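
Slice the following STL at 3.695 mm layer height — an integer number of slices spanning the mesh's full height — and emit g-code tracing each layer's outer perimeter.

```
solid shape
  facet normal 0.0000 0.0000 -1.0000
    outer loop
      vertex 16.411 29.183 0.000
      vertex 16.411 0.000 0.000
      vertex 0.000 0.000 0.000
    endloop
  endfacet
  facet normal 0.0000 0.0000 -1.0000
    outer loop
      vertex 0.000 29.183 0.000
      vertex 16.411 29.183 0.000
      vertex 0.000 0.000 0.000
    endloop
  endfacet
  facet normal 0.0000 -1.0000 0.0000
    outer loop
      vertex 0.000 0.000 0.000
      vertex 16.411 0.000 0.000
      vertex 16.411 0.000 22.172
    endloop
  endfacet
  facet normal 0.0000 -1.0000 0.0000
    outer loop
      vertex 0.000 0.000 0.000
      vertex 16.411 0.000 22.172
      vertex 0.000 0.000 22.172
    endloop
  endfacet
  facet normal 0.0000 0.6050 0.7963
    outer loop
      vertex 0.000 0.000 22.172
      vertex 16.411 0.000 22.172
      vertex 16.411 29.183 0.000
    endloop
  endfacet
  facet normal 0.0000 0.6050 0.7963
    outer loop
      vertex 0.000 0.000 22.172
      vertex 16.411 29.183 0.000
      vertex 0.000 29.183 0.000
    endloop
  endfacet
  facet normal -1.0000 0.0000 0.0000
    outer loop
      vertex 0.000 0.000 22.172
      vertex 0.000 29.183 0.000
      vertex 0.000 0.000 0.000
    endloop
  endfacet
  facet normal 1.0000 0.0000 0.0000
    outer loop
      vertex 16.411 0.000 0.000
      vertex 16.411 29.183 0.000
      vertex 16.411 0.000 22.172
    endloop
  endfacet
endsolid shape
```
; perimeter-only toolpath
G21 ; units = mm
G90 ; absolute positioning
G28 ; home
; layer 1
G0 Z3.695
G0 X0.000 Y0.000
G1 X16.411 Y0.000
G1 X16.411 Y24.319
G1 X0.000 Y24.319
G1 X0.000 Y0.000
; layer 2
G0 Z7.391
G0 X0.000 Y0.000
G1 X16.411 Y0.000
G1 X16.411 Y19.455
G1 X0.000 Y19.455
G1 X0.000 Y0.000
; layer 3
G0 Z11.086
G0 X0.000 Y0.000
G1 X16.411 Y0.000
G1 X16.411 Y14.591
G1 X0.000 Y14.591
G1 X0.000 Y0.000
; layer 4
G0 Z14.781
G0 X0.000 Y0.000
G1 X16.411 Y0.000
G1 X16.411 Y9.728
G1 X0.000 Y9.728
G1 X0.000 Y0.000
; layer 5
G0 Z18.477
G0 X0.000 Y0.000
G1 X16.411 Y0.000
G1 X16.411 Y4.864
G1 X0.000 Y4.864
G1 X0.000 Y0.000
M2 ; end

The solid is a wedge (ramp): 16.4 × 29.2 mm base, rising to 22.2 mm along the y=0 edge and sloping linearly to z=0 at y=29.2. Slicing at Δz = 3.695 mm — 6 equal slices spanning the solid's height, so layer i sits at z = i·h/6 — gives 5 non-empty perimeters. Each is a 4-segment closed polygon; G0 lifts to the layer z and rapids to the start vertex, then G1 traces the edges. The cross-section shrinks linearly with z (the slice at the apex is degenerate and omitted).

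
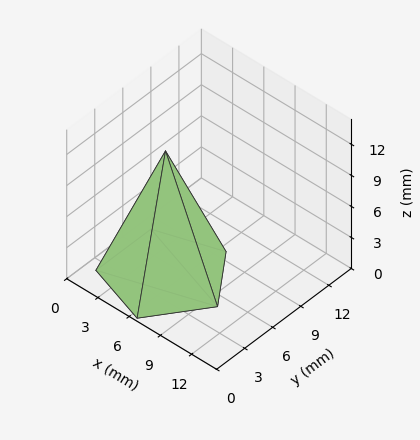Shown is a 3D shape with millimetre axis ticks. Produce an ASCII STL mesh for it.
Reading the render: the shape is a regular 5-sided pyramid, base circumscribed radius ≈ 5 mm, apex at z ≈ 12 mm (dimensions read to the nearest mm from the axis ticks). For the STL, each face is triangulated and given an outward normal.

solid part
  facet normal 0.0000 0.0000 -1.0000
    outer loop
      vertex 0.955 7.939 0.000
      vertex 6.545 9.755 0.000
      vertex 10.000 5.000 0.000
    endloop
  endfacet
  facet normal 0.0000 0.0000 -1.0000
    outer loop
      vertex 0.955 2.061 0.000
      vertex 0.955 7.939 0.000
      vertex 10.000 5.000 0.000
    endloop
  endfacet
  facet normal 0.0000 0.0000 -1.0000
    outer loop
      vertex 6.545 0.245 0.000
      vertex 0.955 2.061 0.000
      vertex 10.000 5.000 0.000
    endloop
  endfacet
  facet normal 0.7666 0.5570 0.3194
    outer loop
      vertex 10.000 5.000 0.000
      vertex 6.545 9.755 0.000
      vertex 5.000 5.000 12.000
    endloop
  endfacet
  facet normal -0.2928 0.9012 0.3194
    outer loop
      vertex 6.545 9.755 0.000
      vertex 0.955 7.939 0.000
      vertex 5.000 5.000 12.000
    endloop
  endfacet
  facet normal -0.9476 0.0000 0.3194
    outer loop
      vertex 0.955 7.939 0.000
      vertex 0.955 2.061 0.000
      vertex 5.000 5.000 12.000
    endloop
  endfacet
  facet normal -0.2928 -0.9012 0.3194
    outer loop
      vertex 0.955 2.061 0.000
      vertex 6.545 0.245 0.000
      vertex 5.000 5.000 12.000
    endloop
  endfacet
  facet normal 0.7666 -0.5570 0.3194
    outer loop
      vertex 6.545 0.245 0.000
      vertex 10.000 5.000 0.000
      vertex 5.000 5.000 12.000
    endloop
  endfacet
endsolid part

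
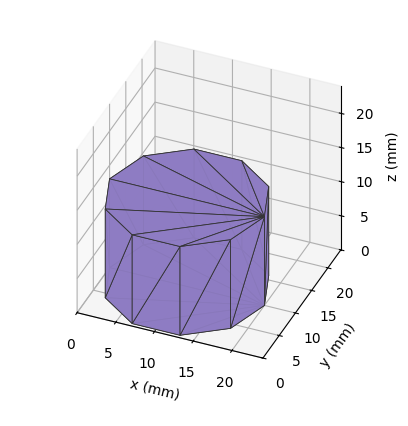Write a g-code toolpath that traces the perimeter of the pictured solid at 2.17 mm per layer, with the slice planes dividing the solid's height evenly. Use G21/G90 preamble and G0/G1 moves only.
Reading the render: the shape is a regular 10-sided prism (a cylinder approximated with 10 flat sides), circumscribed radius ≈ 10 mm, height ≈ 13 mm (dimensions read to the nearest mm from the axis ticks). For the g-code, the solid's height is divided into equal slices at the stated Δz and each level perimeter traced with G1 moves after a G0 lift.

; perimeter-only toolpath
G21 ; units = mm
G90 ; absolute positioning
G28 ; home
; layer 1
G0 Z2.17
G0 X20.00 Y10.00
G1 X18.09 Y15.88
G1 X13.09 Y19.51
G1 X6.91 Y19.51
G1 X1.91 Y15.88
G1 X0.00 Y10.00
G1 X1.91 Y4.12
G1 X6.91 Y0.49
G1 X13.09 Y0.49
G1 X18.09 Y4.12
G1 X20.00 Y10.00
; layer 2
G0 Z4.33
G0 X20.00 Y10.00
G1 X18.09 Y15.88
G1 X13.09 Y19.51
G1 X6.91 Y19.51
G1 X1.91 Y15.88
G1 X0.00 Y10.00
G1 X1.91 Y4.12
G1 X6.91 Y0.49
G1 X13.09 Y0.49
G1 X18.09 Y4.12
G1 X20.00 Y10.00
; layer 3
G0 Z6.50
G0 X20.00 Y10.00
G1 X18.09 Y15.88
G1 X13.09 Y19.51
G1 X6.91 Y19.51
G1 X1.91 Y15.88
G1 X0.00 Y10.00
G1 X1.91 Y4.12
G1 X6.91 Y0.49
G1 X13.09 Y0.49
G1 X18.09 Y4.12
G1 X20.00 Y10.00
; layer 4
G0 Z8.67
G0 X20.00 Y10.00
G1 X18.09 Y15.88
G1 X13.09 Y19.51
G1 X6.91 Y19.51
G1 X1.91 Y15.88
G1 X0.00 Y10.00
G1 X1.91 Y4.12
G1 X6.91 Y0.49
G1 X13.09 Y0.49
G1 X18.09 Y4.12
G1 X20.00 Y10.00
; layer 5
G0 Z10.83
G0 X20.00 Y10.00
G1 X18.09 Y15.88
G1 X13.09 Y19.51
G1 X6.91 Y19.51
G1 X1.91 Y15.88
G1 X0.00 Y10.00
G1 X1.91 Y4.12
G1 X6.91 Y0.49
G1 X13.09 Y0.49
G1 X18.09 Y4.12
G1 X20.00 Y10.00
; layer 6
G0 Z13.00
G0 X20.00 Y10.00
G1 X18.09 Y15.88
G1 X13.09 Y19.51
G1 X6.91 Y19.51
G1 X1.91 Y15.88
G1 X0.00 Y10.00
G1 X1.91 Y4.12
G1 X6.91 Y0.49
G1 X13.09 Y0.49
G1 X18.09 Y4.12
G1 X20.00 Y10.00
M2 ; end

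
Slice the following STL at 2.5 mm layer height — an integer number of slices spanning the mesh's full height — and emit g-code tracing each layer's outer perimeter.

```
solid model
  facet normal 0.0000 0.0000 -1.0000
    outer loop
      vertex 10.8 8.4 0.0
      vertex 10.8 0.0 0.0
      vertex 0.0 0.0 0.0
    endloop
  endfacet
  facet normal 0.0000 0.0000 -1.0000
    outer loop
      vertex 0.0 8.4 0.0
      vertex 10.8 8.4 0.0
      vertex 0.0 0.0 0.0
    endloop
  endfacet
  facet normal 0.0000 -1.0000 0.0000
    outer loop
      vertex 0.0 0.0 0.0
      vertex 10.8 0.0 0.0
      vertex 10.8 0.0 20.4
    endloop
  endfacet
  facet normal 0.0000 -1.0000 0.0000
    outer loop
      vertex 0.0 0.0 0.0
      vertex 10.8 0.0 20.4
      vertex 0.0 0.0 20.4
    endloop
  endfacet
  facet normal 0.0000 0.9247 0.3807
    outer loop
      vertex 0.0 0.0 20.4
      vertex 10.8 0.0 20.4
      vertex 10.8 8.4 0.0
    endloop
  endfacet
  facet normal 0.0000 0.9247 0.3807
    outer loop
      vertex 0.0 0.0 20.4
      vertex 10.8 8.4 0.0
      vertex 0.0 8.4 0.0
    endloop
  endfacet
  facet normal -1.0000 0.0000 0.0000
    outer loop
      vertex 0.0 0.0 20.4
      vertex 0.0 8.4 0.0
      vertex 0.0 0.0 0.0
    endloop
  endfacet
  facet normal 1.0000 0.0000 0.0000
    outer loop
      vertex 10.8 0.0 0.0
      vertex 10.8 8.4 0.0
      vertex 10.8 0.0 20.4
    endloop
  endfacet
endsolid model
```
; perimeter-only toolpath
G21 ; units = mm
G90 ; absolute positioning
G28 ; home
; layer 1
G0 Z2.5
G0 X0.0 Y0.0
G1 X10.8 Y0.0
G1 X10.8 Y7.4
G1 X0.0 Y7.4
G1 X0.0 Y0.0
; layer 2
G0 Z5.1
G0 X0.0 Y0.0
G1 X10.8 Y0.0
G1 X10.8 Y6.3
G1 X0.0 Y6.3
G1 X0.0 Y0.0
; layer 3
G0 Z7.6
G0 X0.0 Y0.0
G1 X10.8 Y0.0
G1 X10.8 Y5.2
G1 X0.0 Y5.2
G1 X0.0 Y0.0
; layer 4
G0 Z10.2
G0 X0.0 Y0.0
G1 X10.8 Y0.0
G1 X10.8 Y4.2
G1 X0.0 Y4.2
G1 X0.0 Y0.0
; layer 5
G0 Z12.8
G0 X0.0 Y0.0
G1 X10.8 Y0.0
G1 X10.8 Y3.2
G1 X0.0 Y3.2
G1 X0.0 Y0.0
; layer 6
G0 Z15.3
G0 X0.0 Y0.0
G1 X10.8 Y0.0
G1 X10.8 Y2.1
G1 X0.0 Y2.1
G1 X0.0 Y0.0
; layer 7
G0 Z17.8
G0 X0.0 Y0.0
G1 X10.8 Y0.0
G1 X10.8 Y1.1
G1 X0.0 Y1.1
G1 X0.0 Y0.0
M2 ; end

The solid is a wedge (ramp): 10.8 × 8.4 mm base, rising to 20.4 mm along the y=0 edge and sloping linearly to z=0 at y=8.4. Slicing at Δz = 2.5 mm — 8 equal slices spanning the solid's height, so layer i sits at z = i·h/8 — gives 7 non-empty perimeters. Each is a 4-segment closed polygon; G0 lifts to the layer z and rapids to the start vertex, then G1 traces the edges. The cross-section shrinks linearly with z (the slice at the apex is degenerate and omitted).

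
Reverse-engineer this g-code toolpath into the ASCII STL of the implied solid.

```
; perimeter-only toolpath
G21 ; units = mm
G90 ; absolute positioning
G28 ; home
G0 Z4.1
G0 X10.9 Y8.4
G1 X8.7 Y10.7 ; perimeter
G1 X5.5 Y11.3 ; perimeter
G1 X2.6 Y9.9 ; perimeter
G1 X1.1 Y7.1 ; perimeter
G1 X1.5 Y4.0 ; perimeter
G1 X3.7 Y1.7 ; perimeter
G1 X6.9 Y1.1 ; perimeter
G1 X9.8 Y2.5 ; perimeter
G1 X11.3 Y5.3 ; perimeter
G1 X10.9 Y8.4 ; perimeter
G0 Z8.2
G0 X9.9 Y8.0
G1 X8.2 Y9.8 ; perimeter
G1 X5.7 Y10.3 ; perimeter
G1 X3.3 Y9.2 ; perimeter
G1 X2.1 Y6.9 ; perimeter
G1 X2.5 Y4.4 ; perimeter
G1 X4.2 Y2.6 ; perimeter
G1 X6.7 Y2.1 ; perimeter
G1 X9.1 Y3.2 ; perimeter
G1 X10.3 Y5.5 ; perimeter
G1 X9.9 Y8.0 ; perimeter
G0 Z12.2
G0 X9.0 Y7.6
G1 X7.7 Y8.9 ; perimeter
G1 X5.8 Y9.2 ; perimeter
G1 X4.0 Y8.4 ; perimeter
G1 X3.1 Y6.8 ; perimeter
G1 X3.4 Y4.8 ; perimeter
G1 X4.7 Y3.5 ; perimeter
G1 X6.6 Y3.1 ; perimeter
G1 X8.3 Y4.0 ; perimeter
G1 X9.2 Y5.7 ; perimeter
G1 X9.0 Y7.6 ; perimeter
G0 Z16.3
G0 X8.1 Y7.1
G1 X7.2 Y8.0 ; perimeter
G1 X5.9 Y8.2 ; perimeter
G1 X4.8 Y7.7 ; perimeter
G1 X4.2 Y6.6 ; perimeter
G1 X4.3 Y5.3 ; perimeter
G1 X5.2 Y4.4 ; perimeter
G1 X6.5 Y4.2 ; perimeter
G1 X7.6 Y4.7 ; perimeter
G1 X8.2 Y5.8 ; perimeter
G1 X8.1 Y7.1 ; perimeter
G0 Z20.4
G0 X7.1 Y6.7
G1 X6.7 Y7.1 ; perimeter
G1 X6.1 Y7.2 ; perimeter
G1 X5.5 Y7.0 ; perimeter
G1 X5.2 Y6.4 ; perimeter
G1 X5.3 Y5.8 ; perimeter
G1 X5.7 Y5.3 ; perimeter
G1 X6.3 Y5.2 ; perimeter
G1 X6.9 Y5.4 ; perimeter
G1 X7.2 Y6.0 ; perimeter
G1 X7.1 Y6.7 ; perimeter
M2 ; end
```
solid part
  facet normal 0.0000 0.0000 -1.0000
    outer loop
      vertex 5.4 12.3 0.0
      vertex 9.2 11.6 0.0
      vertex 11.8 8.9 0.0
    endloop
  endfacet
  facet normal 0.0000 0.0000 -1.0000
    outer loop
      vertex 1.9 10.7 0.0
      vertex 5.4 12.3 0.0
      vertex 11.8 8.9 0.0
    endloop
  endfacet
  facet normal 0.0000 0.0000 -1.0000
    outer loop
      vertex 0.1 7.3 0.0
      vertex 1.9 10.7 0.0
      vertex 11.8 8.9 0.0
    endloop
  endfacet
  facet normal 0.0000 0.0000 -1.0000
    outer loop
      vertex 0.6 3.5 0.0
      vertex 0.1 7.3 0.0
      vertex 11.8 8.9 0.0
    endloop
  endfacet
  facet normal 0.0000 0.0000 -1.0000
    outer loop
      vertex 3.2 0.8 0.0
      vertex 0.6 3.5 0.0
      vertex 11.8 8.9 0.0
    endloop
  endfacet
  facet normal 0.0000 0.0000 -1.0000
    outer loop
      vertex 7.0 0.1 0.0
      vertex 3.2 0.8 0.0
      vertex 11.8 8.9 0.0
    endloop
  endfacet
  facet normal 0.0000 0.0000 -1.0000
    outer loop
      vertex 10.5 1.7 0.0
      vertex 7.0 0.1 0.0
      vertex 11.8 8.9 0.0
    endloop
  endfacet
  facet normal 0.0000 0.0000 -1.0000
    outer loop
      vertex 12.3 5.1 0.0
      vertex 10.5 1.7 0.0
      vertex 11.8 8.9 0.0
    endloop
  endfacet
  facet normal 0.7003 0.6743 0.2344
    outer loop
      vertex 11.8 8.9 0.0
      vertex 9.2 11.6 0.0
      vertex 6.2 6.2 24.5
    endloop
  endfacet
  facet normal 0.1762 0.9565 0.2324
    outer loop
      vertex 9.2 11.6 0.0
      vertex 5.4 12.3 0.0
      vertex 6.2 6.2 24.5
    endloop
  endfacet
  facet normal -0.4043 0.8844 0.2334
    outer loop
      vertex 5.4 12.3 0.0
      vertex 1.9 10.7 0.0
      vertex 6.2 6.2 24.5
    endloop
  endfacet
  facet normal -0.8592 0.4549 0.2343
    outer loop
      vertex 1.9 10.7 0.0
      vertex 0.1 7.3 0.0
      vertex 6.2 6.2 24.5
    endloop
  endfacet
  facet normal -0.9639 -0.1268 0.2343
    outer loop
      vertex 0.1 7.3 0.0
      vertex 0.6 3.5 0.0
      vertex 6.2 6.2 24.5
    endloop
  endfacet
  facet normal -0.7003 -0.6743 0.2344
    outer loop
      vertex 0.6 3.5 0.0
      vertex 3.2 0.8 0.0
      vertex 6.2 6.2 24.5
    endloop
  endfacet
  facet normal -0.1762 -0.9565 0.2324
    outer loop
      vertex 3.2 0.8 0.0
      vertex 7.0 0.1 0.0
      vertex 6.2 6.2 24.5
    endloop
  endfacet
  facet normal 0.4043 -0.8844 0.2334
    outer loop
      vertex 7.0 0.1 0.0
      vertex 10.5 1.7 0.0
      vertex 6.2 6.2 24.5
    endloop
  endfacet
  facet normal 0.8592 -0.4549 0.2343
    outer loop
      vertex 10.5 1.7 0.0
      vertex 12.3 5.1 0.0
      vertex 6.2 6.2 24.5
    endloop
  endfacet
  facet normal 0.9639 0.1268 0.2343
    outer loop
      vertex 12.3 5.1 0.0
      vertex 11.8 8.9 0.0
      vertex 6.2 6.2 24.5
    endloop
  endfacet
endsolid part

The G0 Z moves step by Δz≈4.1 mm. The G1 loops shrink linearly with z, so the solid tapers from its base footprint up to z≈24.5. Closing with a flat bottom cap and the tapered top and triangulating gives 18 facets — a regular 10-sided pyramid, base circumscribed radius ≈ 6.2 mm, apex at z ≈ 24.5 mm.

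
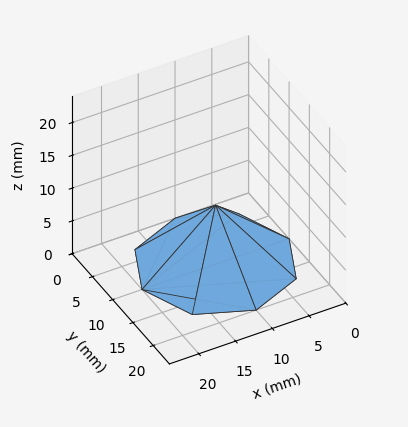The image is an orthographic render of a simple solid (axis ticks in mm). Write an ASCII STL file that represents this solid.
Reading the render: the shape is a regular 8-sided pyramid, base circumscribed radius ≈ 10 mm, apex at z ≈ 9 mm (dimensions read to the nearest mm from the axis ticks). For the STL, each face is triangulated and given an outward normal.

solid part
  facet normal 0.0000 0.0000 -1.0000
    outer loop
      vertex 10.00 20.00 0.00
      vertex 17.07 17.07 0.00
      vertex 20.00 10.00 0.00
    endloop
  endfacet
  facet normal 0.0000 0.0000 -1.0000
    outer loop
      vertex 2.93 17.07 0.00
      vertex 10.00 20.00 0.00
      vertex 20.00 10.00 0.00
    endloop
  endfacet
  facet normal 0.0000 0.0000 -1.0000
    outer loop
      vertex 0.00 10.00 0.00
      vertex 2.93 17.07 0.00
      vertex 20.00 10.00 0.00
    endloop
  endfacet
  facet normal 0.0000 0.0000 -1.0000
    outer loop
      vertex 2.93 2.93 0.00
      vertex 0.00 10.00 0.00
      vertex 20.00 10.00 0.00
    endloop
  endfacet
  facet normal 0.0000 0.0000 -1.0000
    outer loop
      vertex 10.00 0.00 0.00
      vertex 2.93 2.93 0.00
      vertex 20.00 10.00 0.00
    endloop
  endfacet
  facet normal 0.0000 0.0000 -1.0000
    outer loop
      vertex 17.07 2.93 0.00
      vertex 10.00 0.00 0.00
      vertex 20.00 10.00 0.00
    endloop
  endfacet
  facet normal 0.6446 0.2672 0.7163
    outer loop
      vertex 20.00 10.00 0.00
      vertex 17.07 17.07 0.00
      vertex 10.00 10.00 9.00
    endloop
  endfacet
  facet normal 0.2672 0.6446 0.7163
    outer loop
      vertex 17.07 17.07 0.00
      vertex 10.00 20.00 0.00
      vertex 10.00 10.00 9.00
    endloop
  endfacet
  facet normal -0.2672 0.6446 0.7163
    outer loop
      vertex 10.00 20.00 0.00
      vertex 2.93 17.07 0.00
      vertex 10.00 10.00 9.00
    endloop
  endfacet
  facet normal -0.6446 0.2672 0.7163
    outer loop
      vertex 2.93 17.07 0.00
      vertex 0.00 10.00 0.00
      vertex 10.00 10.00 9.00
    endloop
  endfacet
  facet normal -0.6446 -0.2672 0.7163
    outer loop
      vertex 0.00 10.00 0.00
      vertex 2.93 2.93 0.00
      vertex 10.00 10.00 9.00
    endloop
  endfacet
  facet normal -0.2672 -0.6446 0.7163
    outer loop
      vertex 2.93 2.93 0.00
      vertex 10.00 0.00 0.00
      vertex 10.00 10.00 9.00
    endloop
  endfacet
  facet normal 0.2672 -0.6446 0.7163
    outer loop
      vertex 10.00 0.00 0.00
      vertex 17.07 2.93 0.00
      vertex 10.00 10.00 9.00
    endloop
  endfacet
  facet normal 0.6446 -0.2672 0.7163
    outer loop
      vertex 17.07 2.93 0.00
      vertex 20.00 10.00 0.00
      vertex 10.00 10.00 9.00
    endloop
  endfacet
endsolid part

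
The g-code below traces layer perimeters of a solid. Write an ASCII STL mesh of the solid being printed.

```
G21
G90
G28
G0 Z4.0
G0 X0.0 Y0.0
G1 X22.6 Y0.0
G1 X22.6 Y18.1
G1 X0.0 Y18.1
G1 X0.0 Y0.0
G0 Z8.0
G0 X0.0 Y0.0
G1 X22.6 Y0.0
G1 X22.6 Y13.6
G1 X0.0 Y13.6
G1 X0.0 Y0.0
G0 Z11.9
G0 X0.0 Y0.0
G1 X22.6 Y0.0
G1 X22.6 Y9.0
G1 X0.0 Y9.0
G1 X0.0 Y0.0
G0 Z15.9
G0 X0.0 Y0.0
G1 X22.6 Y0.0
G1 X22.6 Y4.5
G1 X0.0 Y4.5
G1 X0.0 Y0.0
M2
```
solid part
  facet normal 0.0000 0.0000 -1.0000
    outer loop
      vertex 22.6 22.6 0.0
      vertex 22.6 0.0 0.0
      vertex 0.0 0.0 0.0
    endloop
  endfacet
  facet normal 0.0000 0.0000 -1.0000
    outer loop
      vertex 0.0 22.6 0.0
      vertex 22.6 22.6 0.0
      vertex 0.0 0.0 0.0
    endloop
  endfacet
  facet normal 0.0000 -1.0000 0.0000
    outer loop
      vertex 0.0 0.0 0.0
      vertex 22.6 0.0 0.0
      vertex 22.6 0.0 19.9
    endloop
  endfacet
  facet normal 0.0000 -1.0000 0.0000
    outer loop
      vertex 0.0 0.0 0.0
      vertex 22.6 0.0 19.9
      vertex 0.0 0.0 19.9
    endloop
  endfacet
  facet normal 0.0000 0.6609 0.7505
    outer loop
      vertex 0.0 0.0 19.9
      vertex 22.6 0.0 19.9
      vertex 22.6 22.6 0.0
    endloop
  endfacet
  facet normal 0.0000 0.6609 0.7505
    outer loop
      vertex 0.0 0.0 19.9
      vertex 22.6 22.6 0.0
      vertex 0.0 22.6 0.0
    endloop
  endfacet
  facet normal -1.0000 0.0000 0.0000
    outer loop
      vertex 0.0 0.0 19.9
      vertex 0.0 22.6 0.0
      vertex 0.0 0.0 0.0
    endloop
  endfacet
  facet normal 1.0000 0.0000 0.0000
    outer loop
      vertex 22.6 0.0 0.0
      vertex 22.6 22.6 0.0
      vertex 22.6 0.0 19.9
    endloop
  endfacet
endsolid part

The G0 Z moves step by Δz≈4.0 mm. The G1 loops shrink linearly with z, so the solid tapers from its base footprint up to z≈19.9. Closing with a flat bottom cap and the tapered top and triangulating gives 8 facets — a wedge (ramp): 22.6 × 22.6 mm base, rising to 19.9 mm along the y=0 edge and sloping linearly to z=0 at y=22.6.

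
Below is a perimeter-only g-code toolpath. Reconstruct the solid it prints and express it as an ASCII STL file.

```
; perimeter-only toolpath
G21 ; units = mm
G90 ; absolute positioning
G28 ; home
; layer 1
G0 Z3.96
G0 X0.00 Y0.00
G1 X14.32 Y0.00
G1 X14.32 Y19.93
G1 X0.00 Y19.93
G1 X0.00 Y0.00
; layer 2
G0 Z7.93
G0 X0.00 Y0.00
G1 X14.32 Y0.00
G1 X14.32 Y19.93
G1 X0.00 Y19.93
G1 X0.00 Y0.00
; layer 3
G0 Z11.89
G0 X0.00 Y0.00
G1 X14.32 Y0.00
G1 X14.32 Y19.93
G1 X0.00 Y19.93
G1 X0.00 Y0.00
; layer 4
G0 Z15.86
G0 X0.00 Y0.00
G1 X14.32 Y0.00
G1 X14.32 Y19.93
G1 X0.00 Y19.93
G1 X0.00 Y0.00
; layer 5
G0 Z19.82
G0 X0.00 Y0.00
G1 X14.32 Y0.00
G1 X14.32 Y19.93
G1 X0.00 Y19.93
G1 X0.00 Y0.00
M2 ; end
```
solid part
  facet normal 0.0000 0.0000 -1.0000
    outer loop
      vertex 14.32 19.93 0.00
      vertex 14.32 0.00 0.00
      vertex 0.00 0.00 0.00
    endloop
  endfacet
  facet normal 0.0000 0.0000 -1.0000
    outer loop
      vertex 0.00 19.93 0.00
      vertex 14.32 19.93 0.00
      vertex 0.00 0.00 0.00
    endloop
  endfacet
  facet normal 0.0000 0.0000 1.0000
    outer loop
      vertex 0.00 0.00 19.82
      vertex 14.32 0.00 19.82
      vertex 14.32 19.93 19.82
    endloop
  endfacet
  facet normal 0.0000 0.0000 1.0000
    outer loop
      vertex 0.00 0.00 19.82
      vertex 14.32 19.93 19.82
      vertex 0.00 19.93 19.82
    endloop
  endfacet
  facet normal 0.0000 -1.0000 0.0000
    outer loop
      vertex 0.00 0.00 0.00
      vertex 14.32 0.00 0.00
      vertex 14.32 0.00 19.82
    endloop
  endfacet
  facet normal 0.0000 -1.0000 0.0000
    outer loop
      vertex 0.00 0.00 0.00
      vertex 14.32 0.00 19.82
      vertex 0.00 0.00 19.82
    endloop
  endfacet
  facet normal 0.0000 1.0000 0.0000
    outer loop
      vertex 14.32 19.93 19.82
      vertex 14.32 19.93 0.00
      vertex 0.00 19.93 0.00
    endloop
  endfacet
  facet normal 0.0000 1.0000 0.0000
    outer loop
      vertex 0.00 19.93 19.82
      vertex 14.32 19.93 19.82
      vertex 0.00 19.93 0.00
    endloop
  endfacet
  facet normal -1.0000 0.0000 0.0000
    outer loop
      vertex 0.00 19.93 19.82
      vertex 0.00 19.93 0.00
      vertex 0.00 0.00 0.00
    endloop
  endfacet
  facet normal -1.0000 0.0000 0.0000
    outer loop
      vertex 0.00 0.00 19.82
      vertex 0.00 19.93 19.82
      vertex 0.00 0.00 0.00
    endloop
  endfacet
  facet normal 1.0000 0.0000 0.0000
    outer loop
      vertex 14.32 0.00 0.00
      vertex 14.32 19.93 0.00
      vertex 14.32 19.93 19.82
    endloop
  endfacet
  facet normal 1.0000 0.0000 0.0000
    outer loop
      vertex 14.32 0.00 0.00
      vertex 14.32 19.93 19.82
      vertex 14.32 0.00 19.82
    endloop
  endfacet
endsolid part

The G0 Z moves step by Δz≈3.96 mm. Every layer's G1 loop is the same polygon, so the solid is a straight extrusion of it from z=0 to z≈19.8. Closing with flat bottom and top caps and triangulating gives 12 facets — a rectangular box, roughly 14.3 × 19.9 mm footprint and 19.8 mm tall.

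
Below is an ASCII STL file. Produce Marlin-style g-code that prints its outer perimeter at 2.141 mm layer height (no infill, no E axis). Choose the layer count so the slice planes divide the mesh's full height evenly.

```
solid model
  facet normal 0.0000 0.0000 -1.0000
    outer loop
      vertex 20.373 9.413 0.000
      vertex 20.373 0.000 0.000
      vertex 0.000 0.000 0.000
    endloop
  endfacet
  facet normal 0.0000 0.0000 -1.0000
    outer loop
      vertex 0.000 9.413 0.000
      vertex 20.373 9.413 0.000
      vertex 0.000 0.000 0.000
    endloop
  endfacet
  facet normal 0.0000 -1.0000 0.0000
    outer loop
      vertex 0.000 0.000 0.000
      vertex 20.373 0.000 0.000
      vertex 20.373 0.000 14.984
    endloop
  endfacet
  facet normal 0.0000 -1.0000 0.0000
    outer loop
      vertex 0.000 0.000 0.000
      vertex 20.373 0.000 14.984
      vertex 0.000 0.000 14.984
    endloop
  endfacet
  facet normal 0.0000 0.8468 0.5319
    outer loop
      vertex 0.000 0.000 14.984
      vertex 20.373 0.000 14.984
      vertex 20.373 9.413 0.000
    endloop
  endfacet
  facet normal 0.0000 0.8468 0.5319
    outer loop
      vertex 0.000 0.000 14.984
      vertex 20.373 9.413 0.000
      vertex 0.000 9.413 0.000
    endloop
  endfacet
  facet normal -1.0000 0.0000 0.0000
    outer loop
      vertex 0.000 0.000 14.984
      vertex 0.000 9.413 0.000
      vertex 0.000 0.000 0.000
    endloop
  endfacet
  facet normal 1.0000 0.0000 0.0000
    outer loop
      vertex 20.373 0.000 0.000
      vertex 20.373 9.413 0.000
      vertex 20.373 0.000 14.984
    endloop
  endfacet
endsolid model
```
; perimeter-only toolpath
G21 ; units = mm
G90 ; absolute positioning
G28 ; home
; layer 1
G0 Z2.141
G0 X0.000 Y0.000
G1 X20.373 Y0.000
G1 X20.373 Y8.068
G1 X0.000 Y8.068
G1 X0.000 Y0.000
; layer 2
G0 Z4.281
G0 X0.000 Y0.000
G1 X20.373 Y0.000
G1 X20.373 Y6.724
G1 X0.000 Y6.724
G1 X0.000 Y0.000
; layer 3
G0 Z6.422
G0 X0.000 Y0.000
G1 X20.373 Y0.000
G1 X20.373 Y5.379
G1 X0.000 Y5.379
G1 X0.000 Y0.000
; layer 4
G0 Z8.562
G0 X0.000 Y0.000
G1 X20.373 Y0.000
G1 X20.373 Y4.034
G1 X0.000 Y4.034
G1 X0.000 Y0.000
; layer 5
G0 Z10.703
G0 X0.000 Y0.000
G1 X20.373 Y0.000
G1 X20.373 Y2.689
G1 X0.000 Y2.689
G1 X0.000 Y0.000
; layer 6
G0 Z12.843
G0 X0.000 Y0.000
G1 X20.373 Y0.000
G1 X20.373 Y1.345
G1 X0.000 Y1.345
G1 X0.000 Y0.000
M2 ; end

The solid is a wedge (ramp): 20.4 × 9.41 mm base, rising to 15 mm along the y=0 edge and sloping linearly to z=0 at y=9.41. Slicing at Δz = 2.141 mm — 7 equal slices spanning the solid's height, so layer i sits at z = i·h/7 — gives 6 non-empty perimeters. Each is a 4-segment closed polygon; G0 lifts to the layer z and rapids to the start vertex, then G1 traces the edges. The cross-section shrinks linearly with z (the slice at the apex is degenerate and omitted).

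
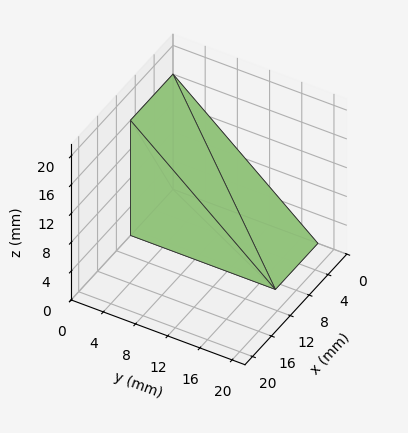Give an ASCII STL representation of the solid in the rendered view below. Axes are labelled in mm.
Reading the render: the shape is a wedge (ramp): 9 × 18 mm base, rising to 16 mm along the y=0 edge and sloping linearly to z=0 at y=18 (dimensions read to the nearest mm from the axis ticks). For the STL, each face is triangulated and given an outward normal.

solid part
  facet normal 0.0000 0.0000 -1.0000
    outer loop
      vertex 9.000 18.000 0.000
      vertex 9.000 0.000 0.000
      vertex 0.000 0.000 0.000
    endloop
  endfacet
  facet normal 0.0000 0.0000 -1.0000
    outer loop
      vertex 0.000 18.000 0.000
      vertex 9.000 18.000 0.000
      vertex 0.000 0.000 0.000
    endloop
  endfacet
  facet normal 0.0000 -1.0000 0.0000
    outer loop
      vertex 0.000 0.000 0.000
      vertex 9.000 0.000 0.000
      vertex 9.000 0.000 16.000
    endloop
  endfacet
  facet normal 0.0000 -1.0000 0.0000
    outer loop
      vertex 0.000 0.000 0.000
      vertex 9.000 0.000 16.000
      vertex 0.000 0.000 16.000
    endloop
  endfacet
  facet normal 0.0000 0.6644 0.7474
    outer loop
      vertex 0.000 0.000 16.000
      vertex 9.000 0.000 16.000
      vertex 9.000 18.000 0.000
    endloop
  endfacet
  facet normal 0.0000 0.6644 0.7474
    outer loop
      vertex 0.000 0.000 16.000
      vertex 9.000 18.000 0.000
      vertex 0.000 18.000 0.000
    endloop
  endfacet
  facet normal -1.0000 0.0000 0.0000
    outer loop
      vertex 0.000 0.000 16.000
      vertex 0.000 18.000 0.000
      vertex 0.000 0.000 0.000
    endloop
  endfacet
  facet normal 1.0000 0.0000 0.0000
    outer loop
      vertex 9.000 0.000 0.000
      vertex 9.000 18.000 0.000
      vertex 9.000 0.000 16.000
    endloop
  endfacet
endsolid part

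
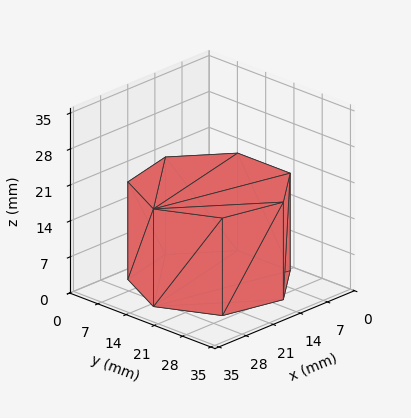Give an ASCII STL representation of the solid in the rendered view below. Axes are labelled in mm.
Reading the render: the shape is a regular 7-sided prism (a cylinder approximated with 7 flat sides), circumscribed radius ≈ 15 mm, height ≈ 19 mm (dimensions read to the nearest mm from the axis ticks). For the STL, each face is triangulated and given an outward normal.

solid part
  facet normal 0.0000 0.0000 -1.0000
    outer loop
      vertex 11.7 29.6 0.0
      vertex 24.4 26.7 0.0
      vertex 30.0 15.0 0.0
    endloop
  endfacet
  facet normal 0.0000 0.0000 -1.0000
    outer loop
      vertex 1.5 21.5 0.0
      vertex 11.7 29.6 0.0
      vertex 30.0 15.0 0.0
    endloop
  endfacet
  facet normal 0.0000 0.0000 -1.0000
    outer loop
      vertex 1.5 8.5 0.0
      vertex 1.5 21.5 0.0
      vertex 30.0 15.0 0.0
    endloop
  endfacet
  facet normal 0.0000 0.0000 -1.0000
    outer loop
      vertex 11.7 0.4 0.0
      vertex 1.5 8.5 0.0
      vertex 30.0 15.0 0.0
    endloop
  endfacet
  facet normal 0.0000 0.0000 -1.0000
    outer loop
      vertex 24.4 3.3 0.0
      vertex 11.7 0.4 0.0
      vertex 30.0 15.0 0.0
    endloop
  endfacet
  facet normal 0.0000 0.0000 1.0000
    outer loop
      vertex 30.0 15.0 19.0
      vertex 24.4 26.7 19.0
      vertex 11.7 29.6 19.0
    endloop
  endfacet
  facet normal 0.0000 0.0000 1.0000
    outer loop
      vertex 30.0 15.0 19.0
      vertex 11.7 29.6 19.0
      vertex 1.5 21.5 19.0
    endloop
  endfacet
  facet normal 0.0000 0.0000 1.0000
    outer loop
      vertex 30.0 15.0 19.0
      vertex 1.5 21.5 19.0
      vertex 1.5 8.5 19.0
    endloop
  endfacet
  facet normal 0.0000 0.0000 1.0000
    outer loop
      vertex 30.0 15.0 19.0
      vertex 1.5 8.5 19.0
      vertex 11.7 0.4 19.0
    endloop
  endfacet
  facet normal 0.0000 0.0000 1.0000
    outer loop
      vertex 30.0 15.0 19.0
      vertex 11.7 0.4 19.0
      vertex 24.4 3.3 19.0
    endloop
  endfacet
  facet normal 0.9020 0.4317 0.0000
    outer loop
      vertex 30.0 15.0 0.0
      vertex 24.4 26.7 0.0
      vertex 24.4 26.7 19.0
    endloop
  endfacet
  facet normal 0.9020 0.4317 0.0000
    outer loop
      vertex 30.0 15.0 0.0
      vertex 24.4 26.7 19.0
      vertex 30.0 15.0 19.0
    endloop
  endfacet
  facet normal 0.2226 0.9749 0.0000
    outer loop
      vertex 24.4 26.7 0.0
      vertex 11.7 29.6 0.0
      vertex 11.7 29.6 19.0
    endloop
  endfacet
  facet normal 0.2226 0.9749 0.0000
    outer loop
      vertex 24.4 26.7 0.0
      vertex 11.7 29.6 19.0
      vertex 24.4 26.7 19.0
    endloop
  endfacet
  facet normal -0.6219 0.7831 0.0000
    outer loop
      vertex 11.7 29.6 0.0
      vertex 1.5 21.5 0.0
      vertex 1.5 21.5 19.0
    endloop
  endfacet
  facet normal -0.6219 0.7831 0.0000
    outer loop
      vertex 11.7 29.6 0.0
      vertex 1.5 21.5 19.0
      vertex 11.7 29.6 19.0
    endloop
  endfacet
  facet normal -1.0000 0.0000 0.0000
    outer loop
      vertex 1.5 21.5 0.0
      vertex 1.5 8.5 0.0
      vertex 1.5 8.5 19.0
    endloop
  endfacet
  facet normal -1.0000 0.0000 0.0000
    outer loop
      vertex 1.5 21.5 0.0
      vertex 1.5 8.5 19.0
      vertex 1.5 21.5 19.0
    endloop
  endfacet
  facet normal -0.6219 -0.7831 0.0000
    outer loop
      vertex 1.5 8.5 0.0
      vertex 11.7 0.4 0.0
      vertex 11.7 0.4 19.0
    endloop
  endfacet
  facet normal -0.6219 -0.7831 0.0000
    outer loop
      vertex 1.5 8.5 0.0
      vertex 11.7 0.4 19.0
      vertex 1.5 8.5 19.0
    endloop
  endfacet
  facet normal 0.2226 -0.9749 0.0000
    outer loop
      vertex 11.7 0.4 0.0
      vertex 24.4 3.3 0.0
      vertex 24.4 3.3 19.0
    endloop
  endfacet
  facet normal 0.2226 -0.9749 0.0000
    outer loop
      vertex 11.7 0.4 0.0
      vertex 24.4 3.3 19.0
      vertex 11.7 0.4 19.0
    endloop
  endfacet
  facet normal 0.9020 -0.4317 0.0000
    outer loop
      vertex 24.4 3.3 0.0
      vertex 30.0 15.0 0.0
      vertex 30.0 15.0 19.0
    endloop
  endfacet
  facet normal 0.9020 -0.4317 0.0000
    outer loop
      vertex 24.4 3.3 0.0
      vertex 30.0 15.0 19.0
      vertex 24.4 3.3 19.0
    endloop
  endfacet
endsolid part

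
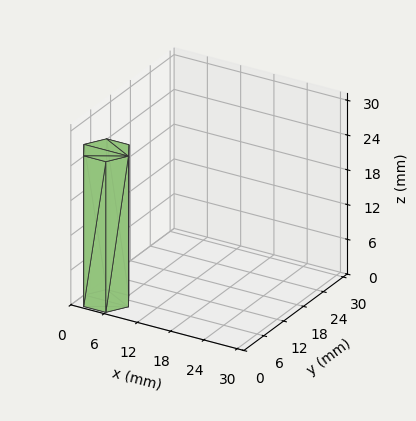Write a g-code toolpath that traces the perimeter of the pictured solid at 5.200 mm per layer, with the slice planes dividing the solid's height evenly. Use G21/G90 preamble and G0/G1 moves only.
Reading the render: the shape is a regular 6-sided prism (a cylinder approximated with 6 flat sides), circumscribed radius ≈ 4 mm, height ≈ 26 mm (dimensions read to the nearest mm from the axis ticks). For the g-code, the solid's height is divided into equal slices at the stated Δz and each level perimeter traced with G1 moves after a G0 lift.

; perimeter-only toolpath
G21 ; units = mm
G90 ; absolute positioning
G28 ; home
; layer 1
G0 Z5.200
G0 X8.000 Y4.000
G1 X6.000 Y7.464
G1 X2.000 Y7.464
G1 X0.000 Y4.000
G1 X2.000 Y0.536
G1 X6.000 Y0.536
G1 X8.000 Y4.000
; layer 2
G0 Z10.400
G0 X8.000 Y4.000
G1 X6.000 Y7.464
G1 X2.000 Y7.464
G1 X0.000 Y4.000
G1 X2.000 Y0.536
G1 X6.000 Y0.536
G1 X8.000 Y4.000
; layer 3
G0 Z15.600
G0 X8.000 Y4.000
G1 X6.000 Y7.464
G1 X2.000 Y7.464
G1 X0.000 Y4.000
G1 X2.000 Y0.536
G1 X6.000 Y0.536
G1 X8.000 Y4.000
; layer 4
G0 Z20.800
G0 X8.000 Y4.000
G1 X6.000 Y7.464
G1 X2.000 Y7.464
G1 X0.000 Y4.000
G1 X2.000 Y0.536
G1 X6.000 Y0.536
G1 X8.000 Y4.000
; layer 5
G0 Z26.000
G0 X8.000 Y4.000
G1 X6.000 Y7.464
G1 X2.000 Y7.464
G1 X0.000 Y4.000
G1 X2.000 Y0.536
G1 X6.000 Y0.536
G1 X8.000 Y4.000
M2 ; end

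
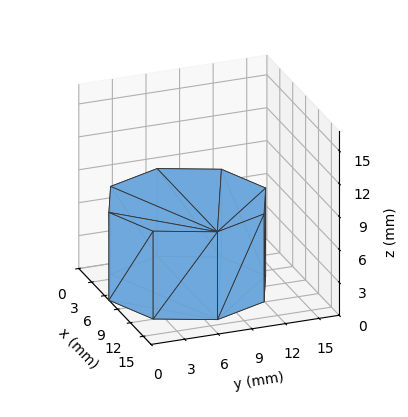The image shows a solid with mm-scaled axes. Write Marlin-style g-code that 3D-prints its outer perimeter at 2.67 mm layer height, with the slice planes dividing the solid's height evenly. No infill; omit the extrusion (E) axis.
Reading the render: the shape is a regular 8-sided prism (a cylinder approximated with 8 flat sides), circumscribed radius ≈ 7 mm, height ≈ 8 mm (dimensions read to the nearest mm from the axis ticks). For the g-code, the solid's height is divided into equal slices at the stated Δz and each level perimeter traced with G1 moves after a G0 lift.

; perimeter-only toolpath
G21 ; units = mm
G90 ; absolute positioning
G28 ; home
; layer 1
G0 Z2.67
G0 X14.00 Y7.00
G1 X11.95 Y11.95
G1 X7.00 Y14.00
G1 X2.05 Y11.95
G1 X0.00 Y7.00
G1 X2.05 Y2.05
G1 X7.00 Y0.00
G1 X11.95 Y2.05
G1 X14.00 Y7.00
; layer 2
G0 Z5.33
G0 X14.00 Y7.00
G1 X11.95 Y11.95
G1 X7.00 Y14.00
G1 X2.05 Y11.95
G1 X0.00 Y7.00
G1 X2.05 Y2.05
G1 X7.00 Y0.00
G1 X11.95 Y2.05
G1 X14.00 Y7.00
; layer 3
G0 Z8.00
G0 X14.00 Y7.00
G1 X11.95 Y11.95
G1 X7.00 Y14.00
G1 X2.05 Y11.95
G1 X0.00 Y7.00
G1 X2.05 Y2.05
G1 X7.00 Y0.00
G1 X11.95 Y2.05
G1 X14.00 Y7.00
M2 ; end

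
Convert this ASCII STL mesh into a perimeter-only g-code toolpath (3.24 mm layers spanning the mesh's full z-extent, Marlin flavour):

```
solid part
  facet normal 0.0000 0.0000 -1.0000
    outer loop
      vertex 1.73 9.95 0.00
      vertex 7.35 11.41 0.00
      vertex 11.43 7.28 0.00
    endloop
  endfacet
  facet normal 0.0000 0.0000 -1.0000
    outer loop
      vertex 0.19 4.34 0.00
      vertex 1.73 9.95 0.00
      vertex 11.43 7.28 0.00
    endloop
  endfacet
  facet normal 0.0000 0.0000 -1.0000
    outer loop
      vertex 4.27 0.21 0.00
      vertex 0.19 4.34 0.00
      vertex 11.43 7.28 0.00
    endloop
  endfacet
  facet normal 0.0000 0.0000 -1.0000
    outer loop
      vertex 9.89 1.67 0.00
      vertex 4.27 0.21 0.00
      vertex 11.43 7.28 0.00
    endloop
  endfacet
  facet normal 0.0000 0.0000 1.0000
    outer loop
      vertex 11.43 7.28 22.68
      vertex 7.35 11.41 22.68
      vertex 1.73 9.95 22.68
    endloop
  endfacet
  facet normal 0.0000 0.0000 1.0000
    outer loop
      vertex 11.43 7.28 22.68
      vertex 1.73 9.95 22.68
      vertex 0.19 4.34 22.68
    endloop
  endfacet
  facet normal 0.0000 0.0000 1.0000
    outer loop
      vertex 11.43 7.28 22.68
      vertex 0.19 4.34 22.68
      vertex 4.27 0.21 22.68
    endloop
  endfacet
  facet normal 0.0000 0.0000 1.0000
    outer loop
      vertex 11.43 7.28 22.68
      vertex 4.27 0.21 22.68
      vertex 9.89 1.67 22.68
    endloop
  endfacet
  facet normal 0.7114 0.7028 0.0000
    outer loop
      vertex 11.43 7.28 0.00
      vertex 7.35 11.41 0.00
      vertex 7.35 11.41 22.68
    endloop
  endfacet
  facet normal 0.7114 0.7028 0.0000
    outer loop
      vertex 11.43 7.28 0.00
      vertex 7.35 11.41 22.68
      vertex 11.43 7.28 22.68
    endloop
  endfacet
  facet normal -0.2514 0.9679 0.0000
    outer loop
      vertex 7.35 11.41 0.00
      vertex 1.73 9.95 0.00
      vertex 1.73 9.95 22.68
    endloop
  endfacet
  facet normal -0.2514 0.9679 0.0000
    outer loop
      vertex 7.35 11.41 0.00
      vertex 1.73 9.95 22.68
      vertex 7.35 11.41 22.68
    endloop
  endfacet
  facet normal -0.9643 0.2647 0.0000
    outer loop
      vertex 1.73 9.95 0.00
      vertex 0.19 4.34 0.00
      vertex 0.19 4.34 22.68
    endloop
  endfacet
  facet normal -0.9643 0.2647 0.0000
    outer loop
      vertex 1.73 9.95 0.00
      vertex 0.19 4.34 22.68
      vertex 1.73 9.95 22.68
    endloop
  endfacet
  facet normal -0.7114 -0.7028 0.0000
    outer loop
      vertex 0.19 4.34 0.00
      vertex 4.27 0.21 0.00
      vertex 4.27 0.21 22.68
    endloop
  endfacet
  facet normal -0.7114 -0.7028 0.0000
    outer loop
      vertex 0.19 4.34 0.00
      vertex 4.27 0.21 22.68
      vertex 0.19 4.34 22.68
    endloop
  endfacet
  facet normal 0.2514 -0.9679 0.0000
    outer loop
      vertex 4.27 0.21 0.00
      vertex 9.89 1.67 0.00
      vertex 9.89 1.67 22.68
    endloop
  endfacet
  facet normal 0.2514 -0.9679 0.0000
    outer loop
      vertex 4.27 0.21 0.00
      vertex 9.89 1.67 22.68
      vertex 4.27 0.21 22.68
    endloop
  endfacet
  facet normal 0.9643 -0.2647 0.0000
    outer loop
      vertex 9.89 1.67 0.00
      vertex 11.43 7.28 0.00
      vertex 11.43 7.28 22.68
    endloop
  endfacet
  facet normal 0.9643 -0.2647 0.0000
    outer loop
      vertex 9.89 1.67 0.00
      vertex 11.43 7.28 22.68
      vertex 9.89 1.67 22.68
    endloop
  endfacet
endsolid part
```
; perimeter-only toolpath
G21 ; units = mm
G90 ; absolute positioning
G28 ; home
; layer 1
G0 Z3.24
G0 X11.43 Y7.28
G1 X7.35 Y11.41
G1 X1.73 Y9.95
G1 X0.19 Y4.34
G1 X4.27 Y0.21
G1 X9.89 Y1.67
G1 X11.43 Y7.28
; layer 2
G0 Z6.48
G0 X11.43 Y7.28
G1 X7.35 Y11.41
G1 X1.73 Y9.95
G1 X0.19 Y4.34
G1 X4.27 Y0.21
G1 X9.89 Y1.67
G1 X11.43 Y7.28
; layer 3
G0 Z9.72
G0 X11.43 Y7.28
G1 X7.35 Y11.41
G1 X1.73 Y9.95
G1 X0.19 Y4.34
G1 X4.27 Y0.21
G1 X9.89 Y1.67
G1 X11.43 Y7.28
; layer 4
G0 Z12.96
G0 X11.43 Y7.28
G1 X7.35 Y11.41
G1 X1.73 Y9.95
G1 X0.19 Y4.34
G1 X4.27 Y0.21
G1 X9.89 Y1.67
G1 X11.43 Y7.28
; layer 5
G0 Z16.20
G0 X11.43 Y7.28
G1 X7.35 Y11.41
G1 X1.73 Y9.95
G1 X0.19 Y4.34
G1 X4.27 Y0.21
G1 X9.89 Y1.67
G1 X11.43 Y7.28
; layer 6
G0 Z19.44
G0 X11.43 Y7.28
G1 X7.35 Y11.41
G1 X1.73 Y9.95
G1 X0.19 Y4.34
G1 X4.27 Y0.21
G1 X9.89 Y1.67
G1 X11.43 Y7.28
; layer 7
G0 Z22.68
G0 X11.43 Y7.28
G1 X7.35 Y11.41
G1 X1.73 Y9.95
G1 X0.19 Y4.34
G1 X4.27 Y0.21
G1 X9.89 Y1.67
G1 X11.43 Y7.28
M2 ; end

The solid is a regular 6-sided prism (a cylinder approximated with 6 flat sides), circumscribed radius ≈ 5.81 mm, height ≈ 22.7 mm. Slicing at Δz = 3.24 mm — 7 equal slices spanning the solid's height, so layer i sits at z = i·h/7 — gives 7 non-empty perimeters. Each is a 6-segment closed polygon; G0 lifts to the layer z and rapids to the start vertex, then G1 traces the edges.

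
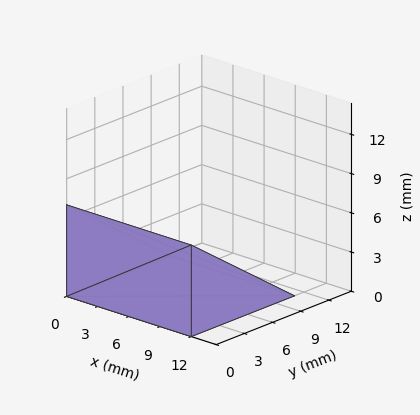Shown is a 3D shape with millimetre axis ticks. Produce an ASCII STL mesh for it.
Reading the render: the shape is a wedge (ramp): 12 × 11 mm base, rising to 7 mm along the y=0 edge and sloping linearly to z=0 at y=11 (dimensions read to the nearest mm from the axis ticks). For the STL, each face is triangulated and given an outward normal.

solid part
  facet normal 0.0000 0.0000 -1.0000
    outer loop
      vertex 12.00 11.00 0.00
      vertex 12.00 0.00 0.00
      vertex 0.00 0.00 0.00
    endloop
  endfacet
  facet normal 0.0000 0.0000 -1.0000
    outer loop
      vertex 0.00 11.00 0.00
      vertex 12.00 11.00 0.00
      vertex 0.00 0.00 0.00
    endloop
  endfacet
  facet normal 0.0000 -1.0000 0.0000
    outer loop
      vertex 0.00 0.00 0.00
      vertex 12.00 0.00 0.00
      vertex 12.00 0.00 7.00
    endloop
  endfacet
  facet normal 0.0000 -1.0000 0.0000
    outer loop
      vertex 0.00 0.00 0.00
      vertex 12.00 0.00 7.00
      vertex 0.00 0.00 7.00
    endloop
  endfacet
  facet normal 0.0000 0.5369 0.8437
    outer loop
      vertex 0.00 0.00 7.00
      vertex 12.00 0.00 7.00
      vertex 12.00 11.00 0.00
    endloop
  endfacet
  facet normal 0.0000 0.5369 0.8437
    outer loop
      vertex 0.00 0.00 7.00
      vertex 12.00 11.00 0.00
      vertex 0.00 11.00 0.00
    endloop
  endfacet
  facet normal -1.0000 0.0000 0.0000
    outer loop
      vertex 0.00 0.00 7.00
      vertex 0.00 11.00 0.00
      vertex 0.00 0.00 0.00
    endloop
  endfacet
  facet normal 1.0000 0.0000 0.0000
    outer loop
      vertex 12.00 0.00 0.00
      vertex 12.00 11.00 0.00
      vertex 12.00 0.00 7.00
    endloop
  endfacet
endsolid part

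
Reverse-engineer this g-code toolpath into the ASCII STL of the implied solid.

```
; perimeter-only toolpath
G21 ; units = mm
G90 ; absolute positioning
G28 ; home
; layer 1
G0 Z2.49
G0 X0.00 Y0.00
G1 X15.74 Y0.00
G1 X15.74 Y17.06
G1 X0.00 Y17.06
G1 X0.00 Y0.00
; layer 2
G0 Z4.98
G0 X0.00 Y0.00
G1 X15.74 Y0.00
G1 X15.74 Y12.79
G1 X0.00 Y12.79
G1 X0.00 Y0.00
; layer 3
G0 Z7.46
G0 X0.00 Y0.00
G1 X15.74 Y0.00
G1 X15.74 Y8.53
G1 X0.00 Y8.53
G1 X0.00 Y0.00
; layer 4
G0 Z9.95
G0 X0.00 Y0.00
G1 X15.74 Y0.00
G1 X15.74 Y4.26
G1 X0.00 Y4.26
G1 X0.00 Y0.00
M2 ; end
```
solid part
  facet normal 0.0000 0.0000 -1.0000
    outer loop
      vertex 15.74 21.32 0.00
      vertex 15.74 0.00 0.00
      vertex 0.00 0.00 0.00
    endloop
  endfacet
  facet normal 0.0000 0.0000 -1.0000
    outer loop
      vertex 0.00 21.32 0.00
      vertex 15.74 21.32 0.00
      vertex 0.00 0.00 0.00
    endloop
  endfacet
  facet normal 0.0000 -1.0000 0.0000
    outer loop
      vertex 0.00 0.00 0.00
      vertex 15.74 0.00 0.00
      vertex 15.74 0.00 12.44
    endloop
  endfacet
  facet normal 0.0000 -1.0000 0.0000
    outer loop
      vertex 0.00 0.00 0.00
      vertex 15.74 0.00 12.44
      vertex 0.00 0.00 12.44
    endloop
  endfacet
  facet normal 0.0000 0.5040 0.8637
    outer loop
      vertex 0.00 0.00 12.44
      vertex 15.74 0.00 12.44
      vertex 15.74 21.32 0.00
    endloop
  endfacet
  facet normal 0.0000 0.5040 0.8637
    outer loop
      vertex 0.00 0.00 12.44
      vertex 15.74 21.32 0.00
      vertex 0.00 21.32 0.00
    endloop
  endfacet
  facet normal -1.0000 0.0000 0.0000
    outer loop
      vertex 0.00 0.00 12.44
      vertex 0.00 21.32 0.00
      vertex 0.00 0.00 0.00
    endloop
  endfacet
  facet normal 1.0000 0.0000 0.0000
    outer loop
      vertex 15.74 0.00 0.00
      vertex 15.74 21.32 0.00
      vertex 15.74 0.00 12.44
    endloop
  endfacet
endsolid part

The G0 Z moves step by Δz≈2.49 mm. The G1 loops shrink linearly with z, so the solid tapers from its base footprint up to z≈12.4. Closing with a flat bottom cap and the tapered top and triangulating gives 8 facets — a wedge (ramp): 15.7 × 21.3 mm base, rising to 12.4 mm along the y=0 edge and sloping linearly to z=0 at y=21.3.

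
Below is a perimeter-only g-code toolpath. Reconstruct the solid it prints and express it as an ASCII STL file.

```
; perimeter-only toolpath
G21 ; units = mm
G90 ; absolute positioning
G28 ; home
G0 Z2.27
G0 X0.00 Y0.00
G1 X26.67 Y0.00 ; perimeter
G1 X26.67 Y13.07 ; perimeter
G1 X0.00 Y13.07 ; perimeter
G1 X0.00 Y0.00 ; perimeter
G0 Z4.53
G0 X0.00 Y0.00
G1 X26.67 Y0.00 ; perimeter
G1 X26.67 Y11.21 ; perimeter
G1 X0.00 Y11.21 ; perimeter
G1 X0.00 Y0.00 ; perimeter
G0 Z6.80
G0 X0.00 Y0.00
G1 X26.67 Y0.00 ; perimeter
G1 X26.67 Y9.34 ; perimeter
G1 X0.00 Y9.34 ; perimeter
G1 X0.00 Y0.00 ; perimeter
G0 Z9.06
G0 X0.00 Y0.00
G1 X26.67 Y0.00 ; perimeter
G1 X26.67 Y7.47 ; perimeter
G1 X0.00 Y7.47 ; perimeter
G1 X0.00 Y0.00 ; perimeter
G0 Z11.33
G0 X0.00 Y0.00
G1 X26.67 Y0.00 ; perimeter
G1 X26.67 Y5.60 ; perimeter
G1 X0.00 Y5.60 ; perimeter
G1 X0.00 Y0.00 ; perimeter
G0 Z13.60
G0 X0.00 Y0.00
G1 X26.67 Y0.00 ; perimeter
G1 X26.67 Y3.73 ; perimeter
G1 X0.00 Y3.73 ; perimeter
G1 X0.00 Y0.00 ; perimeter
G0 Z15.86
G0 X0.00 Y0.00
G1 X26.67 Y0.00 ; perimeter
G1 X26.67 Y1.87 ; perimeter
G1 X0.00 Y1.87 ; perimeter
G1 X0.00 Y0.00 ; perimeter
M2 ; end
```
solid part
  facet normal 0.0000 0.0000 -1.0000
    outer loop
      vertex 26.67 14.94 0.00
      vertex 26.67 0.00 0.00
      vertex 0.00 0.00 0.00
    endloop
  endfacet
  facet normal 0.0000 0.0000 -1.0000
    outer loop
      vertex 0.00 14.94 0.00
      vertex 26.67 14.94 0.00
      vertex 0.00 0.00 0.00
    endloop
  endfacet
  facet normal 0.0000 -1.0000 0.0000
    outer loop
      vertex 0.00 0.00 0.00
      vertex 26.67 0.00 0.00
      vertex 26.67 0.00 18.13
    endloop
  endfacet
  facet normal 0.0000 -1.0000 0.0000
    outer loop
      vertex 0.00 0.00 0.00
      vertex 26.67 0.00 18.13
      vertex 0.00 0.00 18.13
    endloop
  endfacet
  facet normal 0.0000 0.7717 0.6359
    outer loop
      vertex 0.00 0.00 18.13
      vertex 26.67 0.00 18.13
      vertex 26.67 14.94 0.00
    endloop
  endfacet
  facet normal 0.0000 0.7717 0.6359
    outer loop
      vertex 0.00 0.00 18.13
      vertex 26.67 14.94 0.00
      vertex 0.00 14.94 0.00
    endloop
  endfacet
  facet normal -1.0000 0.0000 0.0000
    outer loop
      vertex 0.00 0.00 18.13
      vertex 0.00 14.94 0.00
      vertex 0.00 0.00 0.00
    endloop
  endfacet
  facet normal 1.0000 0.0000 0.0000
    outer loop
      vertex 26.67 0.00 0.00
      vertex 26.67 14.94 0.00
      vertex 26.67 0.00 18.13
    endloop
  endfacet
endsolid part

The G0 Z moves step by Δz≈2.27 mm. The G1 loops shrink linearly with z, so the solid tapers from its base footprint up to z≈18.1. Closing with a flat bottom cap and the tapered top and triangulating gives 8 facets — a wedge (ramp): 26.7 × 14.9 mm base, rising to 18.1 mm along the y=0 edge and sloping linearly to z=0 at y=14.9.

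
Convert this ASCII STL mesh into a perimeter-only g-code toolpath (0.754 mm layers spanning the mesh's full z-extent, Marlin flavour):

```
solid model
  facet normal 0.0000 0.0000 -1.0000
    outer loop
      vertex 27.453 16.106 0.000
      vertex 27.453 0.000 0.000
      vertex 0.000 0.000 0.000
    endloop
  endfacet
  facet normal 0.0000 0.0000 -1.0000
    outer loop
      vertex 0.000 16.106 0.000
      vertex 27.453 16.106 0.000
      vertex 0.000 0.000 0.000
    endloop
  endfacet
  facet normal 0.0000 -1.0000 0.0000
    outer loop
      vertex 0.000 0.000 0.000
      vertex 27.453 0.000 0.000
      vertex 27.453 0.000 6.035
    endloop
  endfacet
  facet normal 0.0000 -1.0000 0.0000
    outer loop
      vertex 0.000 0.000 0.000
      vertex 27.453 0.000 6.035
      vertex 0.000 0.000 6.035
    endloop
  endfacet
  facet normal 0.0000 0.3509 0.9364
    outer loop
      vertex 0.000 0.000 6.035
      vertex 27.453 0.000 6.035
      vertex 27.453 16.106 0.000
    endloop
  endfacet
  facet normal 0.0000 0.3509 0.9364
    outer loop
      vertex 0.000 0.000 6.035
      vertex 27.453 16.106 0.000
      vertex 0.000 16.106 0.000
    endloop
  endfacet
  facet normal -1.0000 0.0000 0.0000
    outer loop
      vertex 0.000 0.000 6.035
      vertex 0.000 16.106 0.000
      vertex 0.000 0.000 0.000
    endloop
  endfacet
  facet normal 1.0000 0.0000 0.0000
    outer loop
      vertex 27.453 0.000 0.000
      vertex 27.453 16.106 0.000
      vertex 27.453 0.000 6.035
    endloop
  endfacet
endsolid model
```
; perimeter-only toolpath
G21 ; units = mm
G90 ; absolute positioning
G28 ; home
; layer 1
G0 Z0.754
G0 X0.000 Y0.000
G1 X27.453 Y0.000
G1 X27.453 Y14.093
G1 X0.000 Y14.093
G1 X0.000 Y0.000
; layer 2
G0 Z1.509
G0 X0.000 Y0.000
G1 X27.453 Y0.000
G1 X27.453 Y12.080
G1 X0.000 Y12.080
G1 X0.000 Y0.000
; layer 3
G0 Z2.263
G0 X0.000 Y0.000
G1 X27.453 Y0.000
G1 X27.453 Y10.066
G1 X0.000 Y10.066
G1 X0.000 Y0.000
; layer 4
G0 Z3.018
G0 X0.000 Y0.000
G1 X27.453 Y0.000
G1 X27.453 Y8.053
G1 X0.000 Y8.053
G1 X0.000 Y0.000
; layer 5
G0 Z3.772
G0 X0.000 Y0.000
G1 X27.453 Y0.000
G1 X27.453 Y6.040
G1 X0.000 Y6.040
G1 X0.000 Y0.000
; layer 6
G0 Z4.526
G0 X0.000 Y0.000
G1 X27.453 Y0.000
G1 X27.453 Y4.027
G1 X0.000 Y4.027
G1 X0.000 Y0.000
; layer 7
G0 Z5.281
G0 X0.000 Y0.000
G1 X27.453 Y0.000
G1 X27.453 Y2.013
G1 X0.000 Y2.013
G1 X0.000 Y0.000
M2 ; end

The solid is a wedge (ramp): 27.5 × 16.1 mm base, rising to 6.04 mm along the y=0 edge and sloping linearly to z=0 at y=16.1. Slicing at Δz = 0.754 mm — 8 equal slices spanning the solid's height, so layer i sits at z = i·h/8 — gives 7 non-empty perimeters. Each is a 4-segment closed polygon; G0 lifts to the layer z and rapids to the start vertex, then G1 traces the edges. The cross-section shrinks linearly with z (the slice at the apex is degenerate and omitted).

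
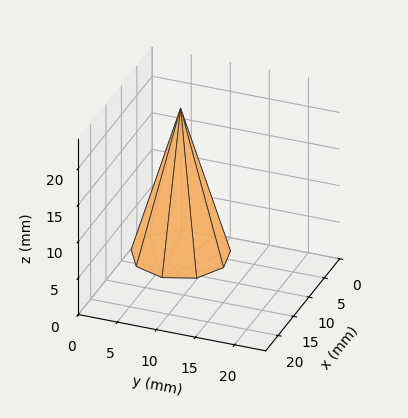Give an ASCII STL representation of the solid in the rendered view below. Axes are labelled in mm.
Reading the render: the shape is a regular 9-sided pyramid, base circumscribed radius ≈ 6 mm, apex at z ≈ 20 mm (dimensions read to the nearest mm from the axis ticks). For the STL, each face is triangulated and given an outward normal.

solid part
  facet normal 0.0000 0.0000 -1.0000
    outer loop
      vertex 7.04 11.91 0.00
      vertex 10.60 9.86 0.00
      vertex 12.00 6.00 0.00
    endloop
  endfacet
  facet normal 0.0000 0.0000 -1.0000
    outer loop
      vertex 3.00 11.20 0.00
      vertex 7.04 11.91 0.00
      vertex 12.00 6.00 0.00
    endloop
  endfacet
  facet normal 0.0000 0.0000 -1.0000
    outer loop
      vertex 0.36 8.05 0.00
      vertex 3.00 11.20 0.00
      vertex 12.00 6.00 0.00
    endloop
  endfacet
  facet normal 0.0000 0.0000 -1.0000
    outer loop
      vertex 0.36 3.95 0.00
      vertex 0.36 8.05 0.00
      vertex 12.00 6.00 0.00
    endloop
  endfacet
  facet normal 0.0000 0.0000 -1.0000
    outer loop
      vertex 3.00 0.80 0.00
      vertex 0.36 3.95 0.00
      vertex 12.00 6.00 0.00
    endloop
  endfacet
  facet normal 0.0000 0.0000 -1.0000
    outer loop
      vertex 7.04 0.09 0.00
      vertex 3.00 0.80 0.00
      vertex 12.00 6.00 0.00
    endloop
  endfacet
  facet normal 0.0000 0.0000 -1.0000
    outer loop
      vertex 10.60 2.14 0.00
      vertex 7.04 0.09 0.00
      vertex 12.00 6.00 0.00
    endloop
  endfacet
  facet normal 0.9048 0.3282 0.2714
    outer loop
      vertex 12.00 6.00 0.00
      vertex 10.60 9.86 0.00
      vertex 6.00 6.00 20.00
    endloop
  endfacet
  facet normal 0.4803 0.8341 0.2714
    outer loop
      vertex 10.60 9.86 0.00
      vertex 7.04 11.91 0.00
      vertex 6.00 6.00 20.00
    endloop
  endfacet
  facet normal -0.1666 0.9479 0.2714
    outer loop
      vertex 7.04 11.91 0.00
      vertex 3.00 11.20 0.00
      vertex 6.00 6.00 20.00
    endloop
  endfacet
  facet normal -0.7377 0.6182 0.2714
    outer loop
      vertex 3.00 11.20 0.00
      vertex 0.36 8.05 0.00
      vertex 6.00 6.00 20.00
    endloop
  endfacet
  facet normal -0.9625 0.0000 0.2714
    outer loop
      vertex 0.36 8.05 0.00
      vertex 0.36 3.95 0.00
      vertex 6.00 6.00 20.00
    endloop
  endfacet
  facet normal -0.7377 -0.6182 0.2714
    outer loop
      vertex 0.36 3.95 0.00
      vertex 3.00 0.80 0.00
      vertex 6.00 6.00 20.00
    endloop
  endfacet
  facet normal -0.1666 -0.9479 0.2714
    outer loop
      vertex 3.00 0.80 0.00
      vertex 7.04 0.09 0.00
      vertex 6.00 6.00 20.00
    endloop
  endfacet
  facet normal 0.4803 -0.8341 0.2714
    outer loop
      vertex 7.04 0.09 0.00
      vertex 10.60 2.14 0.00
      vertex 6.00 6.00 20.00
    endloop
  endfacet
  facet normal 0.9048 -0.3282 0.2714
    outer loop
      vertex 10.60 2.14 0.00
      vertex 12.00 6.00 0.00
      vertex 6.00 6.00 20.00
    endloop
  endfacet
endsolid part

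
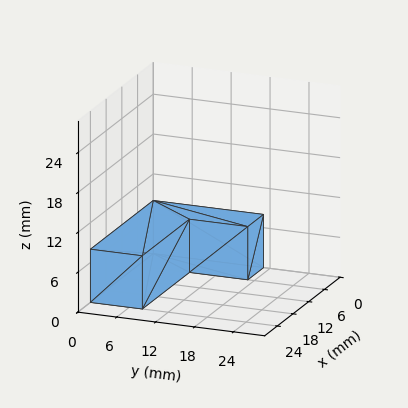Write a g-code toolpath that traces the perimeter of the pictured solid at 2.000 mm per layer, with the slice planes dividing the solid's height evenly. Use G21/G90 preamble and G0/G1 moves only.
Reading the render: the shape is an L-shaped prism: outer 24 × 17 mm, arm thicknesses ≈ 8 mm (horizontal) and 6 mm (vertical), extruded 8 mm in z (dimensions read to the nearest mm from the axis ticks). For the g-code, the solid's height is divided into equal slices at the stated Δz and each level perimeter traced with G1 moves after a G0 lift.

; perimeter-only toolpath
G21 ; units = mm
G90 ; absolute positioning
G28 ; home
; layer 1
G0 Z2.000
G0 X0.000 Y0.000
G1 X24.000 Y0.000
G1 X24.000 Y8.000
G1 X6.000 Y8.000
G1 X6.000 Y17.000
G1 X0.000 Y17.000
G1 X0.000 Y0.000
; layer 2
G0 Z4.000
G0 X0.000 Y0.000
G1 X24.000 Y0.000
G1 X24.000 Y8.000
G1 X6.000 Y8.000
G1 X6.000 Y17.000
G1 X0.000 Y17.000
G1 X0.000 Y0.000
; layer 3
G0 Z6.000
G0 X0.000 Y0.000
G1 X24.000 Y0.000
G1 X24.000 Y8.000
G1 X6.000 Y8.000
G1 X6.000 Y17.000
G1 X0.000 Y17.000
G1 X0.000 Y0.000
; layer 4
G0 Z8.000
G0 X0.000 Y0.000
G1 X24.000 Y0.000
G1 X24.000 Y8.000
G1 X6.000 Y8.000
G1 X6.000 Y17.000
G1 X0.000 Y17.000
G1 X0.000 Y0.000
M2 ; end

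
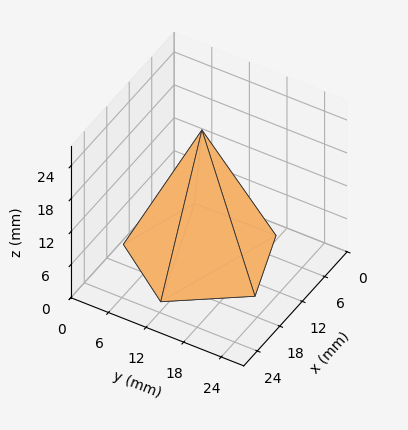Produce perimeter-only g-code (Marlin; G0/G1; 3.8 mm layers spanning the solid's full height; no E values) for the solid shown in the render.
Reading the render: the shape is a regular 5-sided pyramid, base circumscribed radius ≈ 11 mm, apex at z ≈ 23 mm (dimensions read to the nearest mm from the axis ticks). For the g-code, the solid's height is divided into equal slices at the stated Δz and each level perimeter traced with G1 moves after a G0 lift.

; perimeter-only toolpath
G21 ; units = mm
G90 ; absolute positioning
G28 ; home
; layer 1
G0 Z3.8
G0 X20.2 Y11.0
G1 X13.8 Y19.8
G1 X3.6 Y16.4
G1 X3.6 Y5.6
G1 X13.8 Y2.3
G1 X20.2 Y11.0
; layer 2
G0 Z7.7
G0 X18.3 Y11.0
G1 X13.3 Y18.0
G1 X5.1 Y15.3
G1 X5.1 Y6.7
G1 X13.3 Y4.0
G1 X18.3 Y11.0
; layer 3
G0 Z11.5
G0 X16.5 Y11.0
G1 X12.7 Y16.2
G1 X6.5 Y14.2
G1 X6.5 Y7.8
G1 X12.7 Y5.8
G1 X16.5 Y11.0
; layer 4
G0 Z15.3
G0 X14.7 Y11.0
G1 X12.1 Y14.5
G1 X8.0 Y13.2
G1 X8.0 Y8.8
G1 X12.1 Y7.5
G1 X14.7 Y11.0
; layer 5
G0 Z19.2
G0 X12.8 Y11.0
G1 X11.6 Y12.8
G1 X9.5 Y12.1
G1 X9.5 Y9.9
G1 X11.6 Y9.3
G1 X12.8 Y11.0
M2 ; end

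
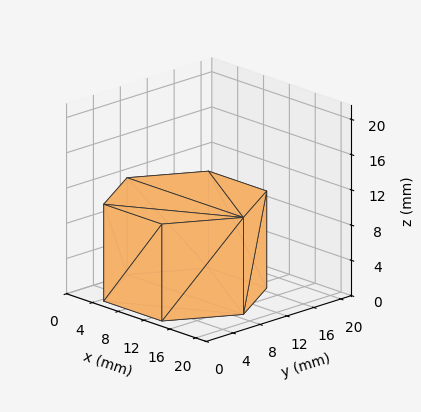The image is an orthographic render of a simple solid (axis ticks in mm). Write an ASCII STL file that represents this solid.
Reading the render: the shape is a regular 6-sided prism (a cylinder approximated with 6 flat sides), circumscribed radius ≈ 9 mm, height ≈ 11 mm (dimensions read to the nearest mm from the axis ticks). For the STL, each face is triangulated and given an outward normal.

solid part
  facet normal 0.0000 0.0000 -1.0000
    outer loop
      vertex 4.50 16.79 0.00
      vertex 13.50 16.79 0.00
      vertex 18.00 9.00 0.00
    endloop
  endfacet
  facet normal 0.0000 0.0000 -1.0000
    outer loop
      vertex 0.00 9.00 0.00
      vertex 4.50 16.79 0.00
      vertex 18.00 9.00 0.00
    endloop
  endfacet
  facet normal 0.0000 0.0000 -1.0000
    outer loop
      vertex 4.50 1.21 0.00
      vertex 0.00 9.00 0.00
      vertex 18.00 9.00 0.00
    endloop
  endfacet
  facet normal 0.0000 0.0000 -1.0000
    outer loop
      vertex 13.50 1.21 0.00
      vertex 4.50 1.21 0.00
      vertex 18.00 9.00 0.00
    endloop
  endfacet
  facet normal 0.0000 0.0000 1.0000
    outer loop
      vertex 18.00 9.00 11.00
      vertex 13.50 16.79 11.00
      vertex 4.50 16.79 11.00
    endloop
  endfacet
  facet normal 0.0000 0.0000 1.0000
    outer loop
      vertex 18.00 9.00 11.00
      vertex 4.50 16.79 11.00
      vertex 0.00 9.00 11.00
    endloop
  endfacet
  facet normal 0.0000 0.0000 1.0000
    outer loop
      vertex 18.00 9.00 11.00
      vertex 0.00 9.00 11.00
      vertex 4.50 1.21 11.00
    endloop
  endfacet
  facet normal 0.0000 0.0000 1.0000
    outer loop
      vertex 18.00 9.00 11.00
      vertex 4.50 1.21 11.00
      vertex 13.50 1.21 11.00
    endloop
  endfacet
  facet normal 0.8659 0.5002 0.0000
    outer loop
      vertex 18.00 9.00 0.00
      vertex 13.50 16.79 0.00
      vertex 13.50 16.79 11.00
    endloop
  endfacet
  facet normal 0.8659 0.5002 0.0000
    outer loop
      vertex 18.00 9.00 0.00
      vertex 13.50 16.79 11.00
      vertex 18.00 9.00 11.00
    endloop
  endfacet
  facet normal 0.0000 1.0000 0.0000
    outer loop
      vertex 13.50 16.79 0.00
      vertex 4.50 16.79 0.00
      vertex 4.50 16.79 11.00
    endloop
  endfacet
  facet normal 0.0000 1.0000 0.0000
    outer loop
      vertex 13.50 16.79 0.00
      vertex 4.50 16.79 11.00
      vertex 13.50 16.79 11.00
    endloop
  endfacet
  facet normal -0.8659 0.5002 0.0000
    outer loop
      vertex 4.50 16.79 0.00
      vertex 0.00 9.00 0.00
      vertex 0.00 9.00 11.00
    endloop
  endfacet
  facet normal -0.8659 0.5002 0.0000
    outer loop
      vertex 4.50 16.79 0.00
      vertex 0.00 9.00 11.00
      vertex 4.50 16.79 11.00
    endloop
  endfacet
  facet normal -0.8659 -0.5002 0.0000
    outer loop
      vertex 0.00 9.00 0.00
      vertex 4.50 1.21 0.00
      vertex 4.50 1.21 11.00
    endloop
  endfacet
  facet normal -0.8659 -0.5002 0.0000
    outer loop
      vertex 0.00 9.00 0.00
      vertex 4.50 1.21 11.00
      vertex 0.00 9.00 11.00
    endloop
  endfacet
  facet normal 0.0000 -1.0000 0.0000
    outer loop
      vertex 4.50 1.21 0.00
      vertex 13.50 1.21 0.00
      vertex 13.50 1.21 11.00
    endloop
  endfacet
  facet normal 0.0000 -1.0000 0.0000
    outer loop
      vertex 4.50 1.21 0.00
      vertex 13.50 1.21 11.00
      vertex 4.50 1.21 11.00
    endloop
  endfacet
  facet normal 0.8659 -0.5002 0.0000
    outer loop
      vertex 13.50 1.21 0.00
      vertex 18.00 9.00 0.00
      vertex 18.00 9.00 11.00
    endloop
  endfacet
  facet normal 0.8659 -0.5002 0.0000
    outer loop
      vertex 13.50 1.21 0.00
      vertex 18.00 9.00 11.00
      vertex 13.50 1.21 11.00
    endloop
  endfacet
endsolid part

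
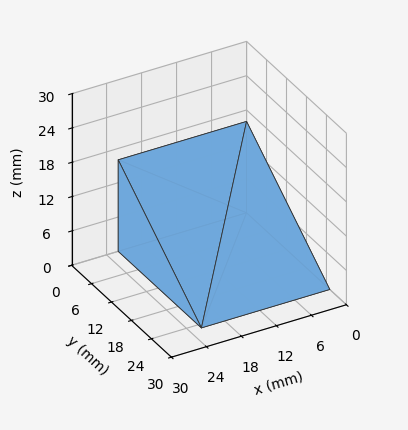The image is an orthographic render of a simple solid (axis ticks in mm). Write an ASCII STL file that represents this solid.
Reading the render: the shape is a wedge (ramp): 22 × 25 mm base, rising to 16 mm along the y=0 edge and sloping linearly to z=0 at y=25 (dimensions read to the nearest mm from the axis ticks). For the STL, each face is triangulated and given an outward normal.

solid part
  facet normal 0.0000 0.0000 -1.0000
    outer loop
      vertex 22.00 25.00 0.00
      vertex 22.00 0.00 0.00
      vertex 0.00 0.00 0.00
    endloop
  endfacet
  facet normal 0.0000 0.0000 -1.0000
    outer loop
      vertex 0.00 25.00 0.00
      vertex 22.00 25.00 0.00
      vertex 0.00 0.00 0.00
    endloop
  endfacet
  facet normal 0.0000 -1.0000 0.0000
    outer loop
      vertex 0.00 0.00 0.00
      vertex 22.00 0.00 0.00
      vertex 22.00 0.00 16.00
    endloop
  endfacet
  facet normal 0.0000 -1.0000 0.0000
    outer loop
      vertex 0.00 0.00 0.00
      vertex 22.00 0.00 16.00
      vertex 0.00 0.00 16.00
    endloop
  endfacet
  facet normal 0.0000 0.5391 0.8423
    outer loop
      vertex 0.00 0.00 16.00
      vertex 22.00 0.00 16.00
      vertex 22.00 25.00 0.00
    endloop
  endfacet
  facet normal 0.0000 0.5391 0.8423
    outer loop
      vertex 0.00 0.00 16.00
      vertex 22.00 25.00 0.00
      vertex 0.00 25.00 0.00
    endloop
  endfacet
  facet normal -1.0000 0.0000 0.0000
    outer loop
      vertex 0.00 0.00 16.00
      vertex 0.00 25.00 0.00
      vertex 0.00 0.00 0.00
    endloop
  endfacet
  facet normal 1.0000 0.0000 0.0000
    outer loop
      vertex 22.00 0.00 0.00
      vertex 22.00 25.00 0.00
      vertex 22.00 0.00 16.00
    endloop
  endfacet
endsolid part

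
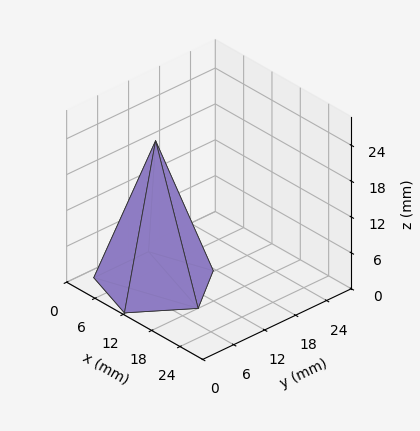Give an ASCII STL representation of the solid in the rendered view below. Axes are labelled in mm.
Reading the render: the shape is a regular 5-sided pyramid, base circumscribed radius ≈ 9 mm, apex at z ≈ 24 mm (dimensions read to the nearest mm from the axis ticks). For the STL, each face is triangulated and given an outward normal.

solid part
  facet normal 0.0000 0.0000 -1.0000
    outer loop
      vertex 1.7 14.3 0.0
      vertex 11.8 17.6 0.0
      vertex 18.0 9.0 0.0
    endloop
  endfacet
  facet normal 0.0000 0.0000 -1.0000
    outer loop
      vertex 1.7 3.7 0.0
      vertex 1.7 14.3 0.0
      vertex 18.0 9.0 0.0
    endloop
  endfacet
  facet normal 0.0000 0.0000 -1.0000
    outer loop
      vertex 11.8 0.4 0.0
      vertex 1.7 3.7 0.0
      vertex 18.0 9.0 0.0
    endloop
  endfacet
  facet normal 0.7761 0.5595 0.2910
    outer loop
      vertex 18.0 9.0 0.0
      vertex 11.8 17.6 0.0
      vertex 9.0 9.0 24.0
    endloop
  endfacet
  facet normal -0.2971 0.9094 0.2912
    outer loop
      vertex 11.8 17.6 0.0
      vertex 1.7 14.3 0.0
      vertex 9.0 9.0 24.0
    endloop
  endfacet
  facet normal -0.9567 0.0000 0.2910
    outer loop
      vertex 1.7 14.3 0.0
      vertex 1.7 3.7 0.0
      vertex 9.0 9.0 24.0
    endloop
  endfacet
  facet normal -0.2971 -0.9094 0.2912
    outer loop
      vertex 1.7 3.7 0.0
      vertex 11.8 0.4 0.0
      vertex 9.0 9.0 24.0
    endloop
  endfacet
  facet normal 0.7761 -0.5595 0.2910
    outer loop
      vertex 11.8 0.4 0.0
      vertex 18.0 9.0 0.0
      vertex 9.0 9.0 24.0
    endloop
  endfacet
endsolid part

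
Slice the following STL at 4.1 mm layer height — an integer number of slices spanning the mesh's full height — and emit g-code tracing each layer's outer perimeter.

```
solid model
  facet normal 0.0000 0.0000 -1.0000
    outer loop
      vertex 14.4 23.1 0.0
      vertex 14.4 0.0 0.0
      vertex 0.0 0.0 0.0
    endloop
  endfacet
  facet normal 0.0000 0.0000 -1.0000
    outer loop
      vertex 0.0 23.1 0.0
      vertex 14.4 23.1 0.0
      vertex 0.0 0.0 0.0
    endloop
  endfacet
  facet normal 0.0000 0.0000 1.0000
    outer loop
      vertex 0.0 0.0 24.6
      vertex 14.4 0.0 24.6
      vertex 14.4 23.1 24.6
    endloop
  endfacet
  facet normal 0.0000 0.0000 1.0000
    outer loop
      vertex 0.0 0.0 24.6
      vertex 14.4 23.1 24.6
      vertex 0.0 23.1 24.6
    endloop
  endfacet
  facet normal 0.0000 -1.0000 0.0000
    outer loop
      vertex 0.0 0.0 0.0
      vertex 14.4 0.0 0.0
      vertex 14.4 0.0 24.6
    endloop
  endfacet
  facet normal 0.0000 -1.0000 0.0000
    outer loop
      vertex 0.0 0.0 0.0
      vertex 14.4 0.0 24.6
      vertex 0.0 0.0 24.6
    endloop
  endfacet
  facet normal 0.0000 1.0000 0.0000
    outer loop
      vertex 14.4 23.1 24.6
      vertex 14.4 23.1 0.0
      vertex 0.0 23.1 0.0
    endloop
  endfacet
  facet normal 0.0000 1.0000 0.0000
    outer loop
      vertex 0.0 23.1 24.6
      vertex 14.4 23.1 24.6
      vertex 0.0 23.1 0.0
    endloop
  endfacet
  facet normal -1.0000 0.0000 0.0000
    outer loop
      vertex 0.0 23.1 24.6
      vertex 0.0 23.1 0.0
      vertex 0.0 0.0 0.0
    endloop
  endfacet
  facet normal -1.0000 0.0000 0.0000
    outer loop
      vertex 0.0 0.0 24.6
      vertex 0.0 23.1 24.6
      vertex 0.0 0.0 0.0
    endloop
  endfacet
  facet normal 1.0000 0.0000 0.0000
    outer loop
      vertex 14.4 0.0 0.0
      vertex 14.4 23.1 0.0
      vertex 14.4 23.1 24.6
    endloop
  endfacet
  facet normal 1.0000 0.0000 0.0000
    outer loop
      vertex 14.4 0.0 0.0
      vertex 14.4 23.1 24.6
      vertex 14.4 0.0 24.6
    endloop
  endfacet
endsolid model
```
; perimeter-only toolpath
G21 ; units = mm
G90 ; absolute positioning
G28 ; home
; layer 1
G0 Z4.1
G0 X0.0 Y0.0
G1 X14.4 Y0.0
G1 X14.4 Y23.1
G1 X0.0 Y23.1
G1 X0.0 Y0.0
; layer 2
G0 Z8.2
G0 X0.0 Y0.0
G1 X14.4 Y0.0
G1 X14.4 Y23.1
G1 X0.0 Y23.1
G1 X0.0 Y0.0
; layer 3
G0 Z12.3
G0 X0.0 Y0.0
G1 X14.4 Y0.0
G1 X14.4 Y23.1
G1 X0.0 Y23.1
G1 X0.0 Y0.0
; layer 4
G0 Z16.4
G0 X0.0 Y0.0
G1 X14.4 Y0.0
G1 X14.4 Y23.1
G1 X0.0 Y23.1
G1 X0.0 Y0.0
; layer 5
G0 Z20.5
G0 X0.0 Y0.0
G1 X14.4 Y0.0
G1 X14.4 Y23.1
G1 X0.0 Y23.1
G1 X0.0 Y0.0
; layer 6
G0 Z24.6
G0 X0.0 Y0.0
G1 X14.4 Y0.0
G1 X14.4 Y23.1
G1 X0.0 Y23.1
G1 X0.0 Y0.0
M2 ; end

The solid is a rectangular box, roughly 14.4 × 23.1 mm footprint and 24.6 mm tall. Slicing at Δz = 4.1 mm — 6 equal slices spanning the solid's height, so layer i sits at z = i·h/6 — gives 6 non-empty perimeters. Each is a 4-segment closed polygon; G0 lifts to the layer z and rapids to the start vertex, then G1 traces the edges.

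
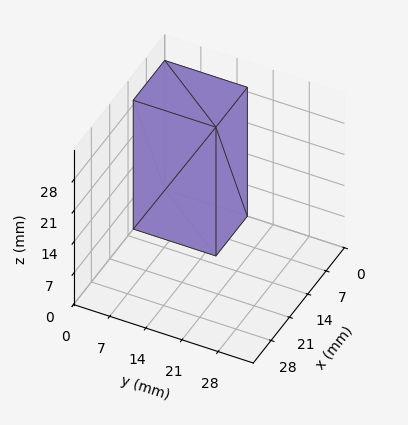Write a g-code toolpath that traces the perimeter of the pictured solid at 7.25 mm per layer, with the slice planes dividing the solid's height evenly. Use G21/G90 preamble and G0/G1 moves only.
Reading the render: the shape is a rectangular box, roughly 12 × 16 mm footprint and 29 mm tall (dimensions read to the nearest mm from the axis ticks). For the g-code, the solid's height is divided into equal slices at the stated Δz and each level perimeter traced with G1 moves after a G0 lift.

; perimeter-only toolpath
G21 ; units = mm
G90 ; absolute positioning
G28 ; home
; layer 1
G0 Z7.25
G0 X0.00 Y0.00
G1 X12.00 Y0.00
G1 X12.00 Y16.00
G1 X0.00 Y16.00
G1 X0.00 Y0.00
; layer 2
G0 Z14.50
G0 X0.00 Y0.00
G1 X12.00 Y0.00
G1 X12.00 Y16.00
G1 X0.00 Y16.00
G1 X0.00 Y0.00
; layer 3
G0 Z21.75
G0 X0.00 Y0.00
G1 X12.00 Y0.00
G1 X12.00 Y16.00
G1 X0.00 Y16.00
G1 X0.00 Y0.00
; layer 4
G0 Z29.00
G0 X0.00 Y0.00
G1 X12.00 Y0.00
G1 X12.00 Y16.00
G1 X0.00 Y16.00
G1 X0.00 Y0.00
M2 ; end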